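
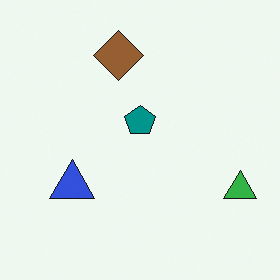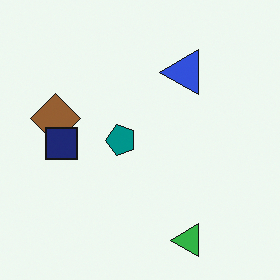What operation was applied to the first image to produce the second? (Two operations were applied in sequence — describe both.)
The second image is the first transposed (reflected across the top-left ↔ bottom-right diagonal), then overlaid with an additional navy square.

Shapes have swapped their row and column positions — what was in the top-right is now in the bottom-left — a diagonal reflection. A navy square appears in the second image that is absent from the first.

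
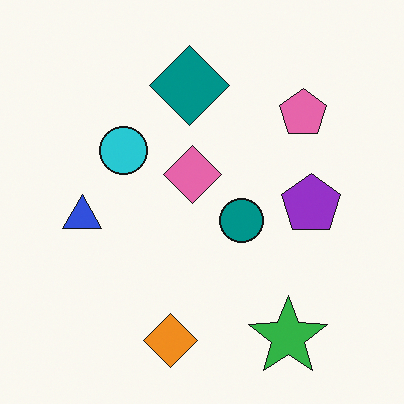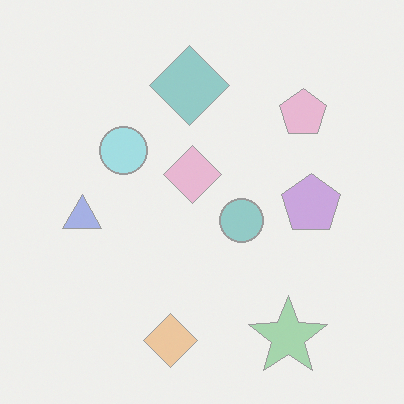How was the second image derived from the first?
This is the original image given much lower contrast.

Tones are pushed toward mid-grey across the whole image — a global contrast change.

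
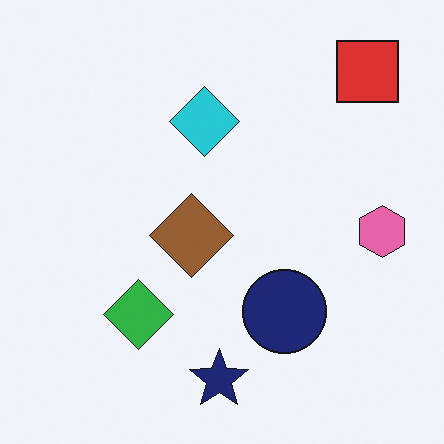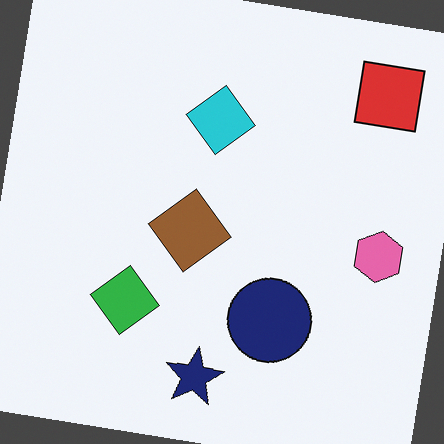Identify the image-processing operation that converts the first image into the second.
It was rotated clockwise by a few degrees.

Every shape is tilted by the same angle and the image corners show triangular fill wedges — a whole-image rotation by a non-right angle.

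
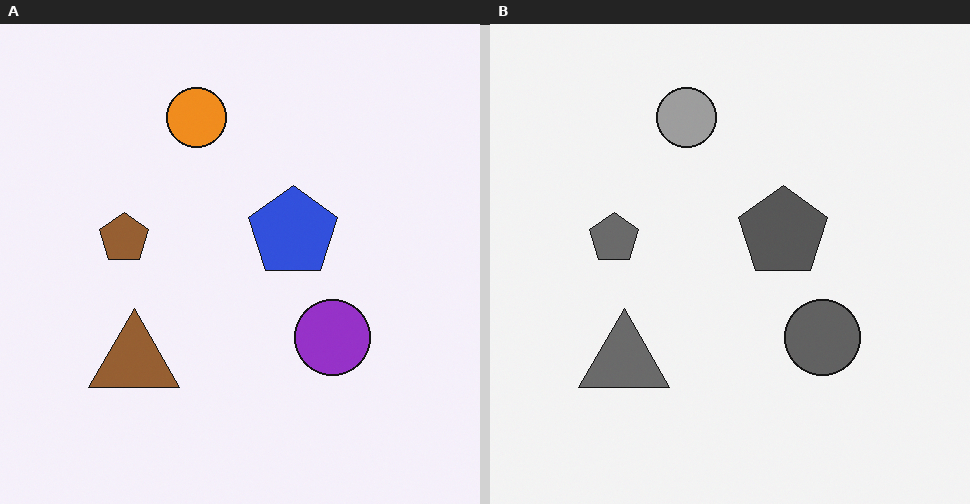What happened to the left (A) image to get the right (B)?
The right (B) image is the left (A) converted to grayscale.

All color is removed — every shape is now a shade of grey.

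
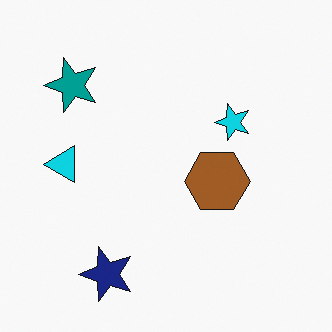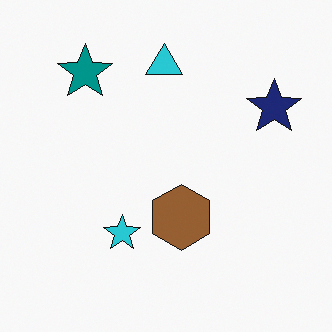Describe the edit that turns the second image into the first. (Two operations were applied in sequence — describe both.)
This is the original image transposed (reflected across the top-left ↔ bottom-right diagonal), then slightly oversaturated.

Shapes have swapped their row and column positions — what was in the top-right is now in the bottom-left — a diagonal reflection. All colors are more vivid — a global saturation change.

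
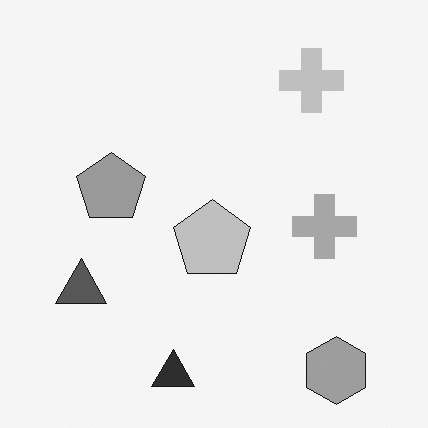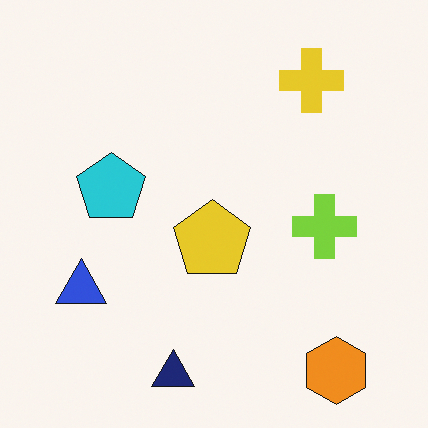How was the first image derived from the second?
It was converted to grayscale.

All color is removed — every shape is now a shade of grey.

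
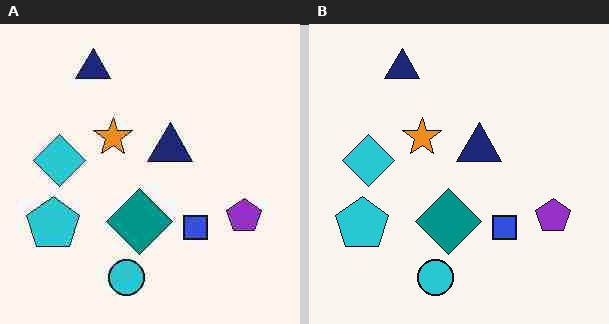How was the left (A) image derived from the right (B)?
Heavily JPEG-compressed with obvious blocking artifacts.

Blocky 8×8 compression artifacts appear around shape edges and the flat background shows ringing — characteristic JPEG degradation.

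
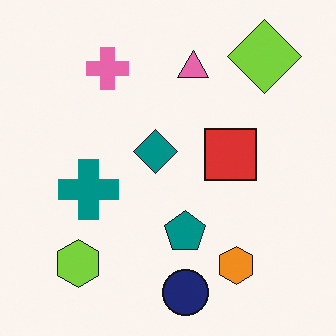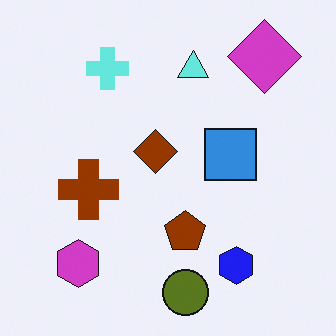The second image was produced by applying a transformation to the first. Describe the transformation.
Hue-shifted through roughly half the color wheel.

Every shape's color has rotated by the same amount around the hue wheel — a uniform hue shift.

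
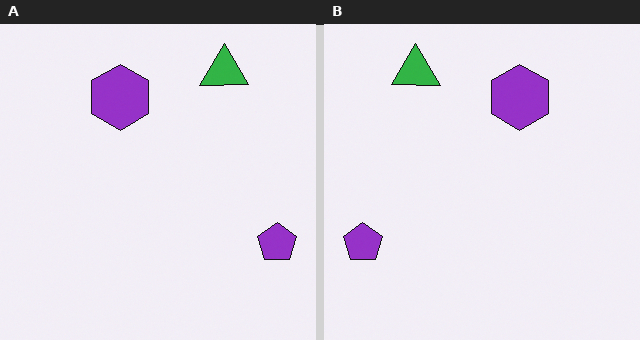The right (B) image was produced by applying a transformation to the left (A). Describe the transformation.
It was flipped horizontally (left ↔ right).

The purple pentagon is in the bottom-right of the left (A) image and the bottom-left of the right (B) — shapes on opposite sides of the vertical midline have swapped in a mirror flip.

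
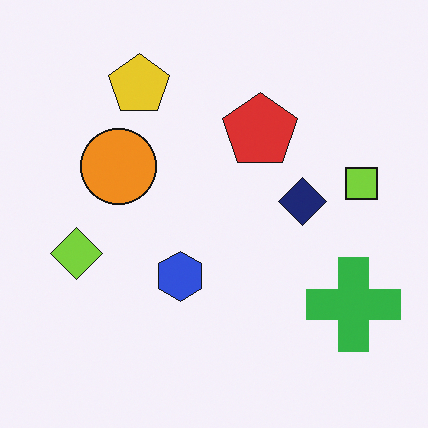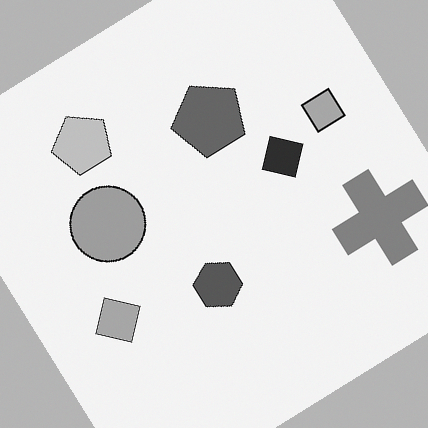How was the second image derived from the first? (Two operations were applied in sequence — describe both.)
This is the original image rotated counter-clockwise by a large amount — several tens of degrees, then converted to grayscale.

Every shape is tilted by the same angle and the image corners show triangular fill wedges — a whole-image rotation by a non-right angle. All color is removed — every shape is now a shade of grey.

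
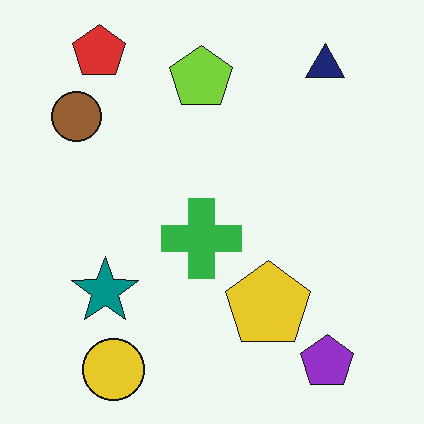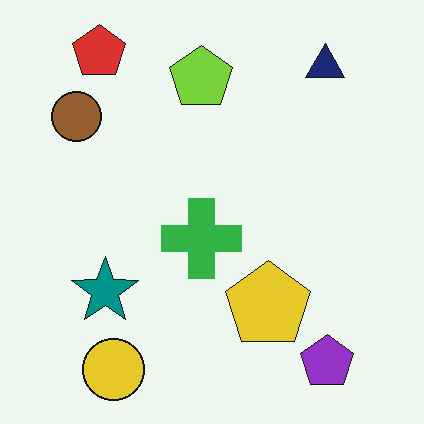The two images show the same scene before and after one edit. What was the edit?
The image was given moderate JPEG compression.

Blocky 8×8 compression artifacts appear around shape edges and the flat background shows ringing — characteristic JPEG degradation.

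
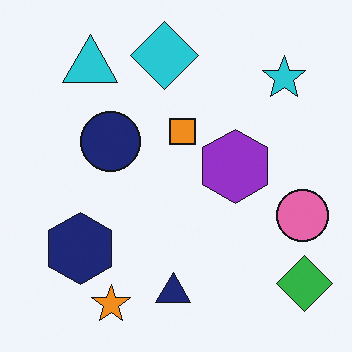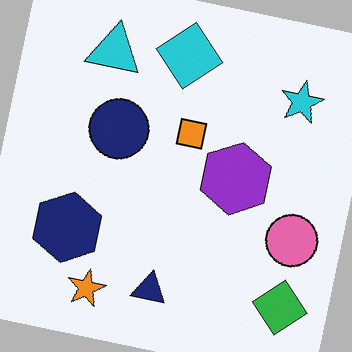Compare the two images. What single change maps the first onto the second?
Rotated clockwise by a few degrees.

Every shape is tilted by the same angle and the image corners show triangular fill wedges — a whole-image rotation by a non-right angle.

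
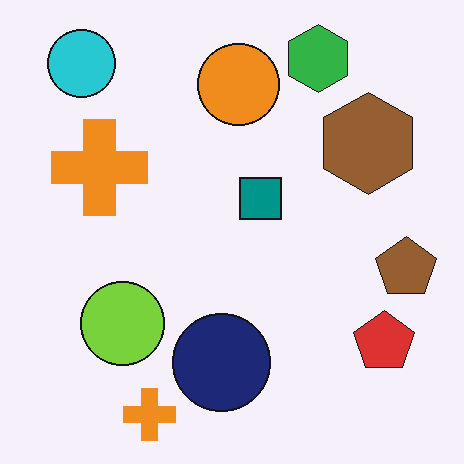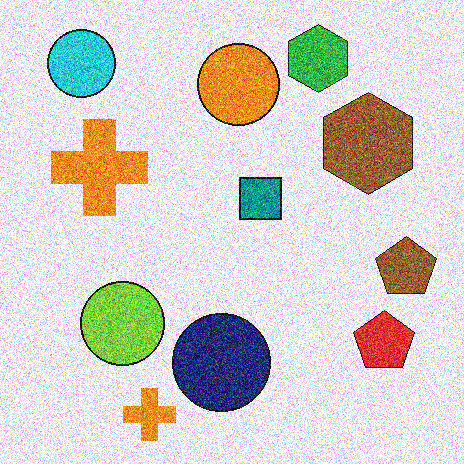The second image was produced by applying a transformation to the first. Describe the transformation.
This is the original image degraded with heavy additive noise.

Random speckle covers the whole image, including the flat background.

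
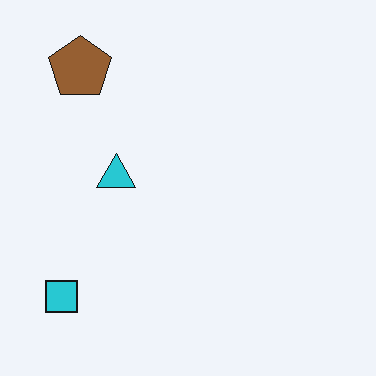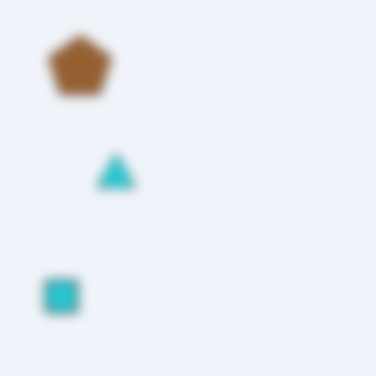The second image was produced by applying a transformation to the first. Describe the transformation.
The second image is the first strongly gaussian-blurred.

Shape edges and outlines are uniformly softened across the whole image.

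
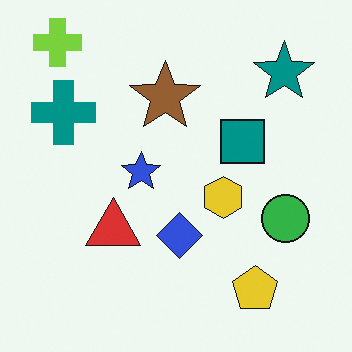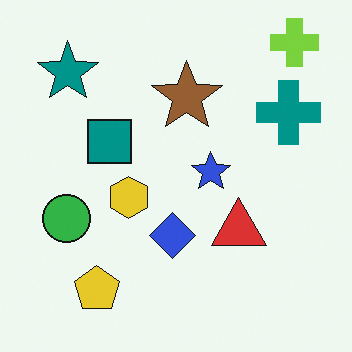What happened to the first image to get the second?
This is the original image flipped horizontally (left ↔ right).

The lime cross is in the top-left of the first image and the top-right of the second — shapes on opposite sides of the vertical midline have swapped in a mirror flip.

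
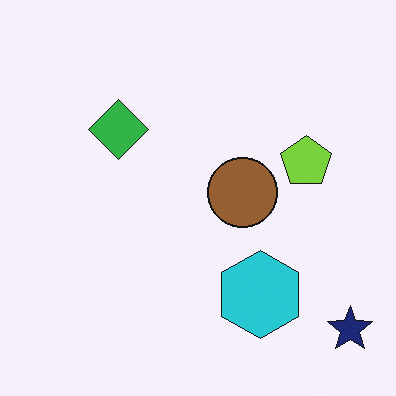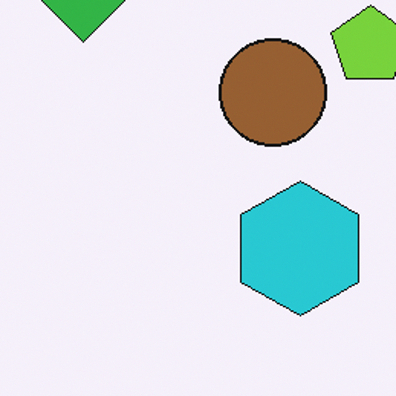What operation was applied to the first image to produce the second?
The image was cropped slightly and scaled back up.

The visible shapes are larger and the field of view is narrower; shapes near the original edges may be partly or wholly outside the frame — a crop-and-rescale.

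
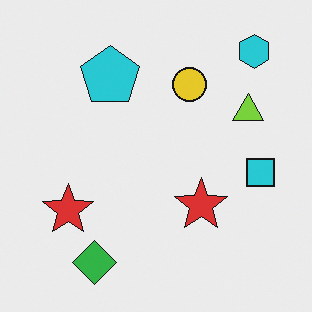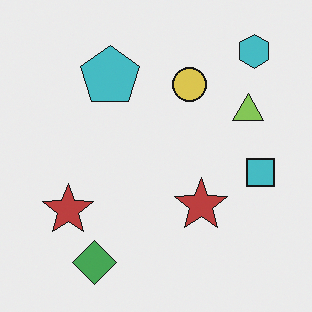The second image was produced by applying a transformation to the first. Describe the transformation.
It was slightly desaturated.

All colors are more muted and greyish — a global saturation change.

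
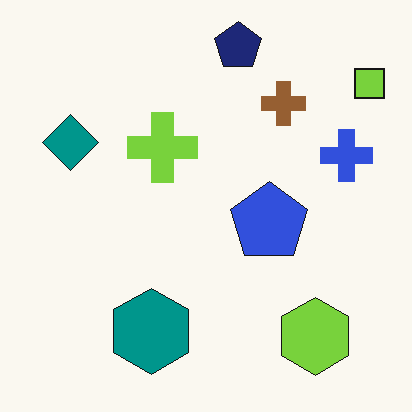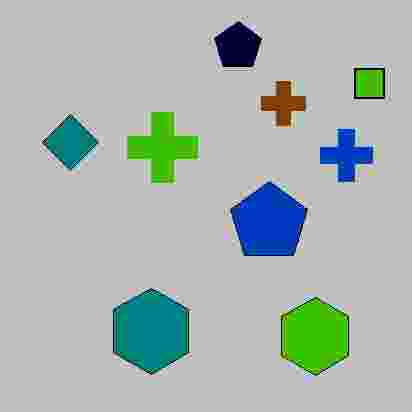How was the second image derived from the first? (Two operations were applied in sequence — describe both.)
The second image is the first aggressively posterized, then heavily JPEG-compressed with obvious blocking artifacts.

Each flat color has snapped to a coarser quantized level — most visibly, the near-white background has dropped to a flat grey. Blocky 8×8 compression artifacts appear around shape edges and the flat background shows ringing — characteristic JPEG degradation.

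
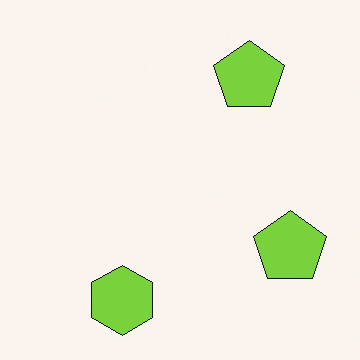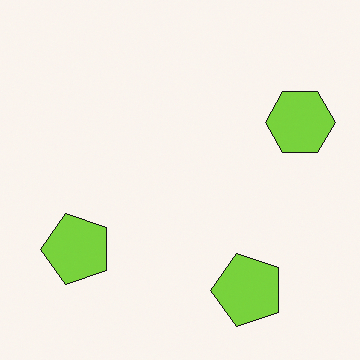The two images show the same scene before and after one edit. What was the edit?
This is the original image transposed (reflected across the top-left ↔ bottom-right diagonal).

Shapes have swapped their row and column positions — what was in the top-right is now in the bottom-left — a diagonal reflection.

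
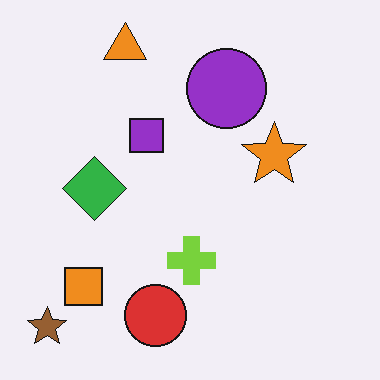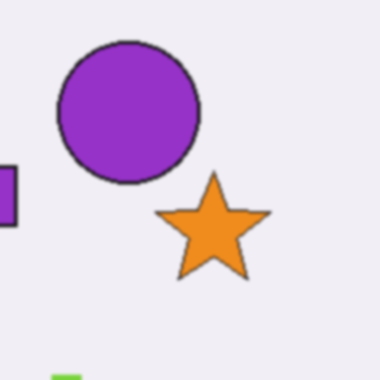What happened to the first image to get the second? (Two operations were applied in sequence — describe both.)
The image was cropped to a noticeably smaller region and rescaled, then slightly softened.

The visible shapes are larger and the field of view is narrower; shapes near the original edges may be partly or wholly outside the frame — a crop-and-rescale. Shape edges and outlines are uniformly softened across the whole image.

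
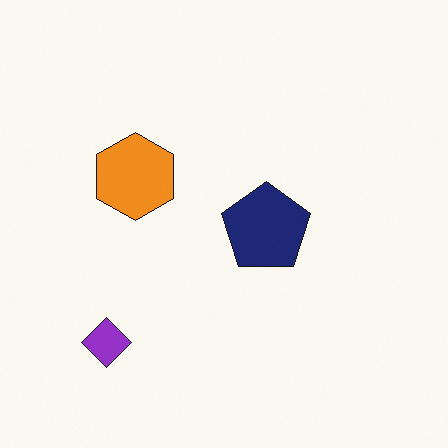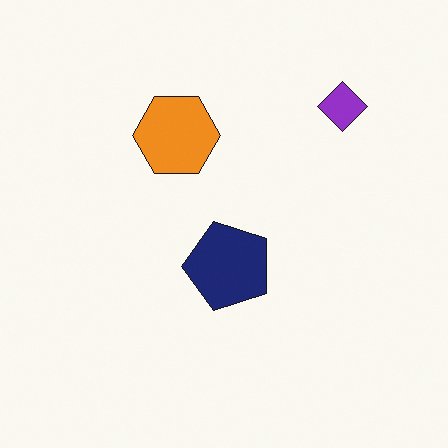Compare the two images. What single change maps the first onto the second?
The second image is the first transposed (reflected across the top-left ↔ bottom-right diagonal).

Shapes have swapped their row and column positions — what was in the top-right is now in the bottom-left — a diagonal reflection.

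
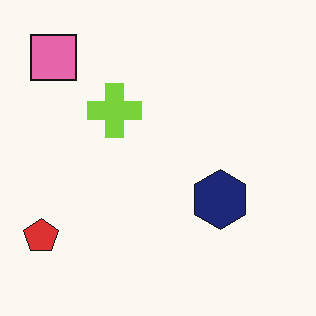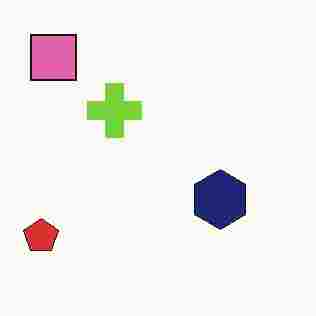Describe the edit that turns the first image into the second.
This is the original image degraded with heavy JPEG compression.

Blocky 8×8 compression artifacts appear around shape edges and the flat background shows ringing — characteristic JPEG degradation.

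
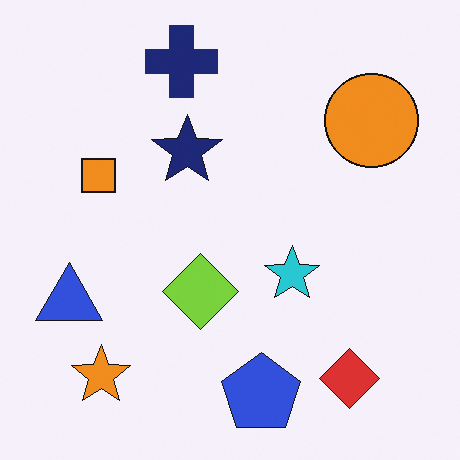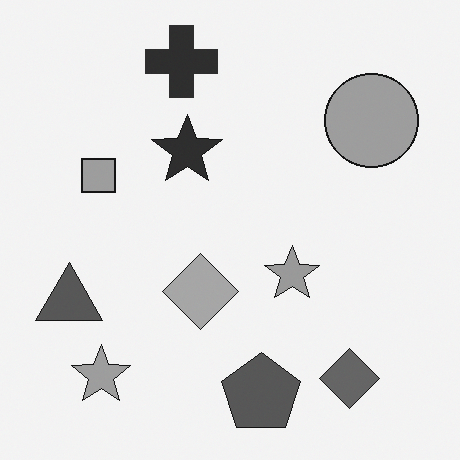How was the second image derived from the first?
The image was converted to grayscale.

All color is removed — every shape is now a shade of grey.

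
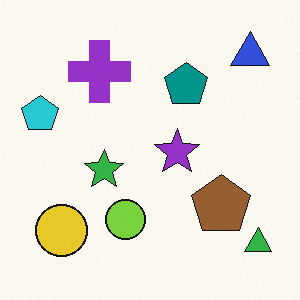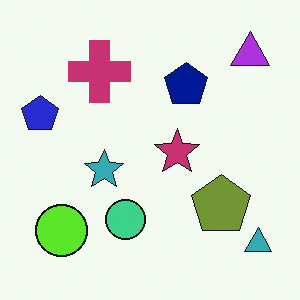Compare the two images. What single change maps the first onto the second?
The image was hue-shifted slightly.

Every shape's color has rotated by the same amount around the hue wheel — a uniform hue shift.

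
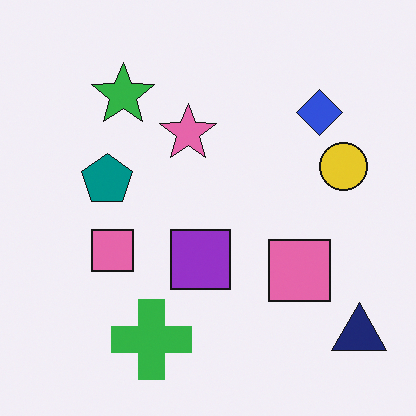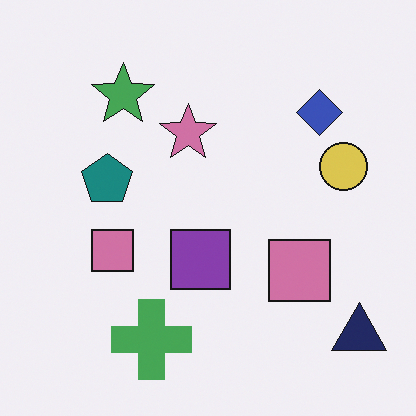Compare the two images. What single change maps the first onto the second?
It was slightly desaturated.

All colors are more muted and greyish — a global saturation change.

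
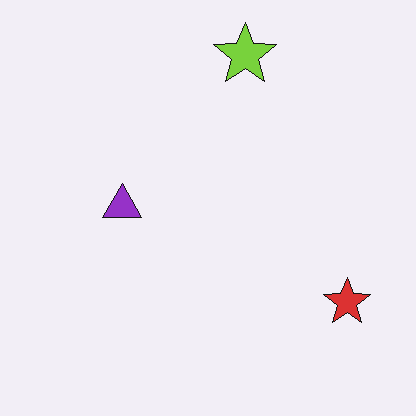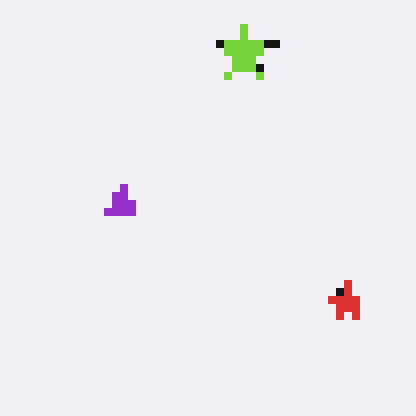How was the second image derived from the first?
The second image is the first pixelated into visible square blocks.

Shapes are reduced to large square blocks; fine edges and outlines are lost — a downscale-then-upscale (mosaic) effect.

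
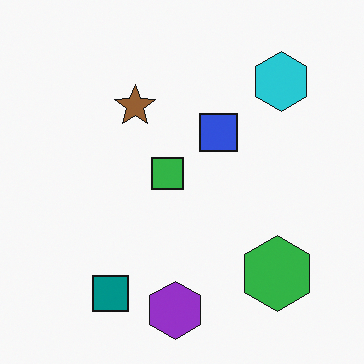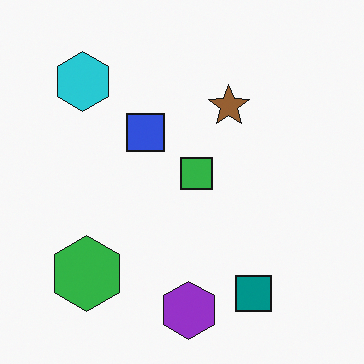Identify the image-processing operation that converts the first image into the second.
The image was flipped horizontally (left ↔ right).

The cyan hexagon is in the top-right of the first image and the top-left of the second — shapes on opposite sides of the vertical midline have swapped in a mirror flip.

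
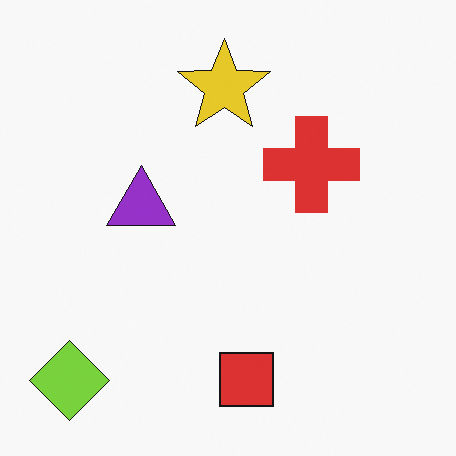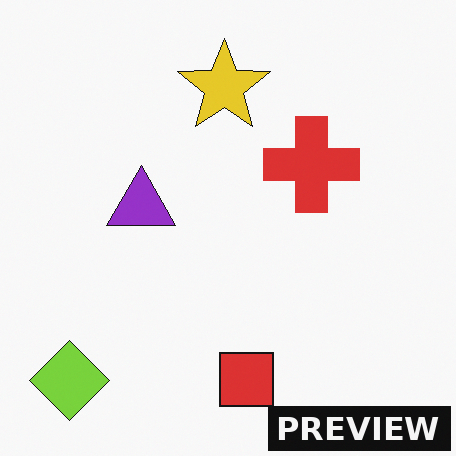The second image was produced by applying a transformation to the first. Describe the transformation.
This is the original image watermarked with the text "PREVIEW" in the lower-right corner.

A dark label reading "PREVIEW" appears in the lower-right corner.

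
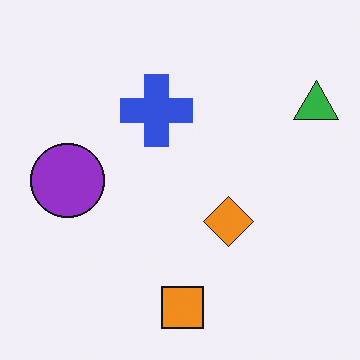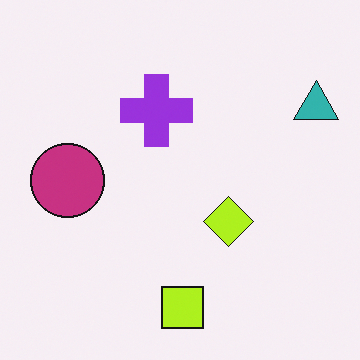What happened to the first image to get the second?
The image was hue-shifted slightly.

Every shape's color has rotated by the same amount around the hue wheel — a uniform hue shift.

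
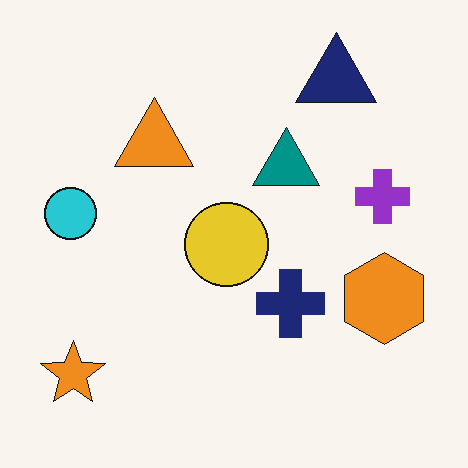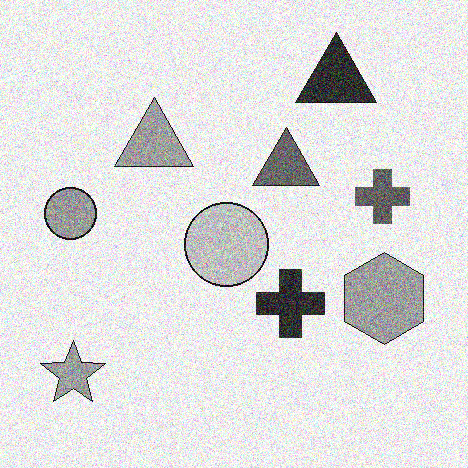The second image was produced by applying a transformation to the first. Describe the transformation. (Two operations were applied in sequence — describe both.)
This is the original image converted to grayscale, then degraded with strong gaussian noise.

All color is removed — every shape is now a shade of grey. Random speckle covers the whole image, including the flat background.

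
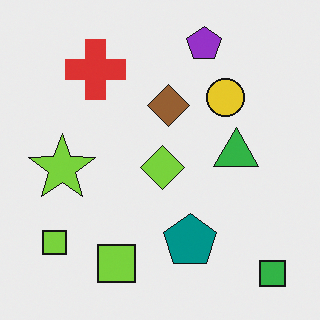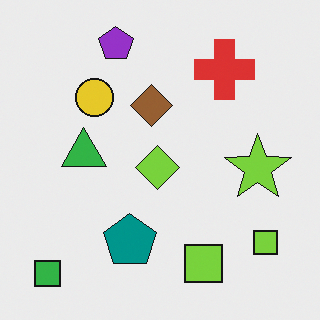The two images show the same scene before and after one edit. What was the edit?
Flipped horizontally (left ↔ right).

The green square is in the bottom-right of the first image and the bottom-left of the second — shapes on opposite sides of the vertical midline have swapped in a mirror flip.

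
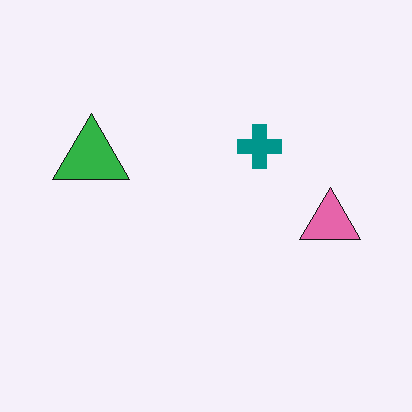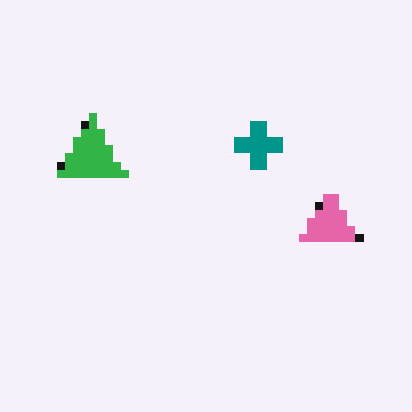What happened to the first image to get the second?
The transformation is: pixelated into visible square blocks.

Shapes are reduced to large square blocks; fine edges and outlines are lost — a downscale-then-upscale (mosaic) effect.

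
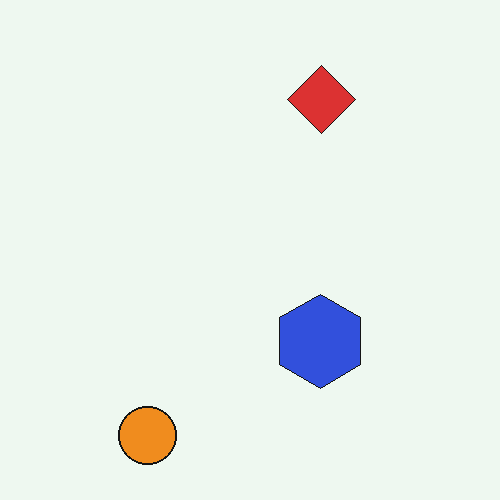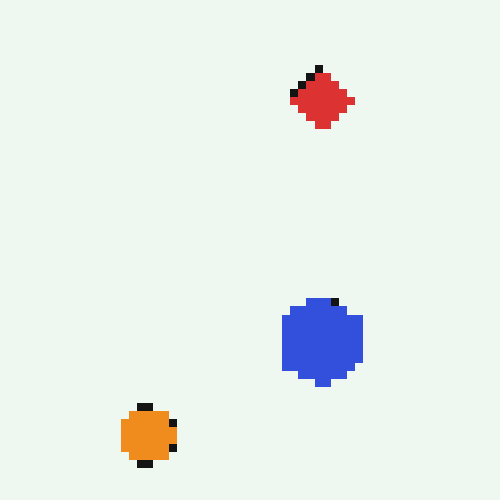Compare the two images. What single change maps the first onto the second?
Moderately pixelated.

Shapes are reduced to large square blocks; fine edges and outlines are lost — a downscale-then-upscale (mosaic) effect.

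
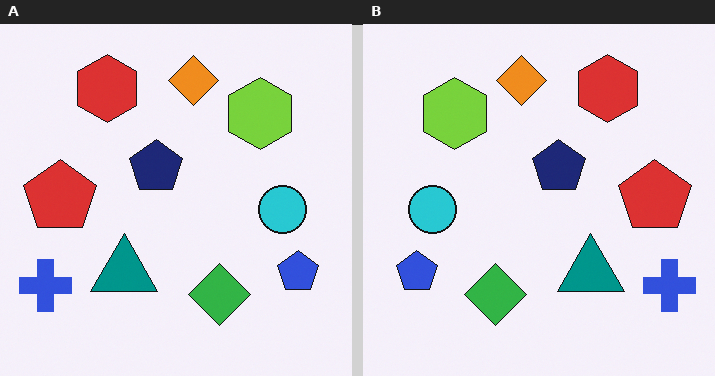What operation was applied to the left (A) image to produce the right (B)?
It was flipped horizontally (left ↔ right).

The blue cross is in the bottom-left of the left (A) image and the bottom-right of the right (B) — shapes on opposite sides of the vertical midline have swapped in a mirror flip.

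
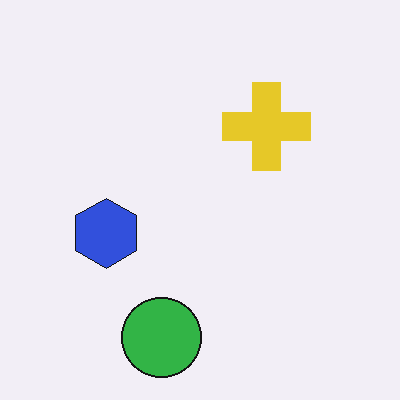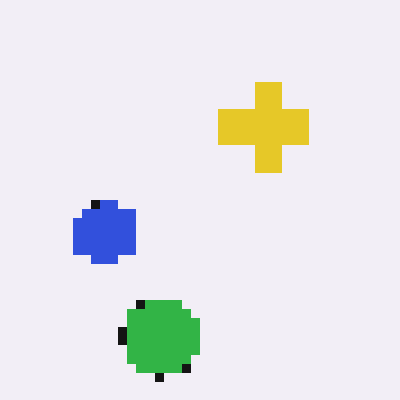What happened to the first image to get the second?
Coarsely pixelated.

Shapes are reduced to large square blocks; fine edges and outlines are lost — a downscale-then-upscale (mosaic) effect.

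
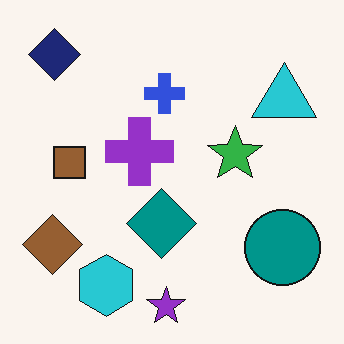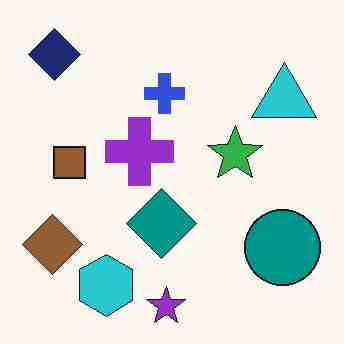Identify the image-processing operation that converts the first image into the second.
The second image is the first degraded with heavy JPEG compression.

Blocky 8×8 compression artifacts appear around shape edges and the flat background shows ringing — characteristic JPEG degradation.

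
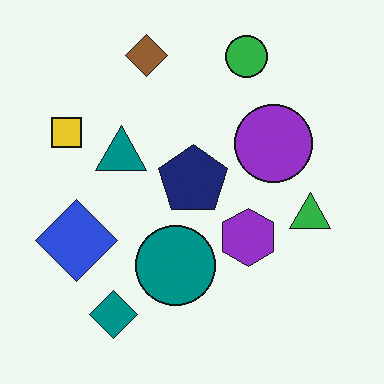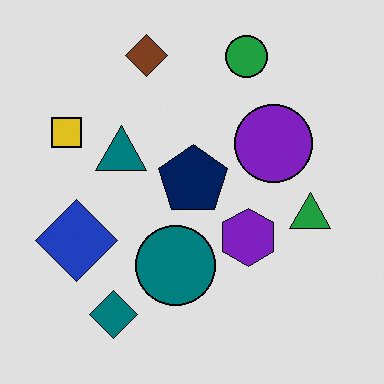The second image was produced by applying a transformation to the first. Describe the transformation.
The image was posterized to a reduced palette.

Each flat color has snapped to a coarser quantized level — most visibly, the near-white background has dropped to a flat grey.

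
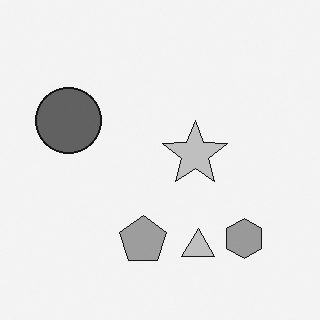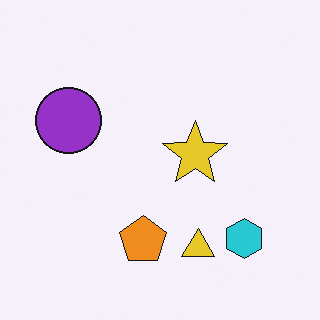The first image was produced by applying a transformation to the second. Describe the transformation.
This is the original image converted to grayscale.

All color is removed — every shape is now a shade of grey.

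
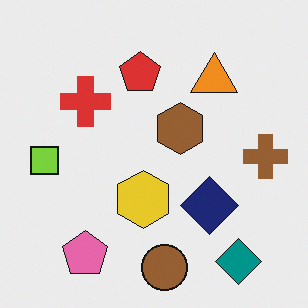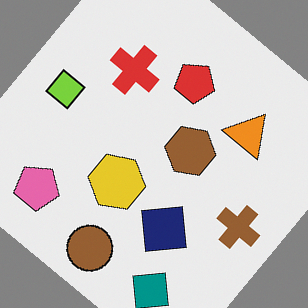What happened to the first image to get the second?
It was rotated clockwise by a large amount — several tens of degrees.

Every shape is tilted by the same angle and the image corners show triangular fill wedges — a whole-image rotation by a non-right angle.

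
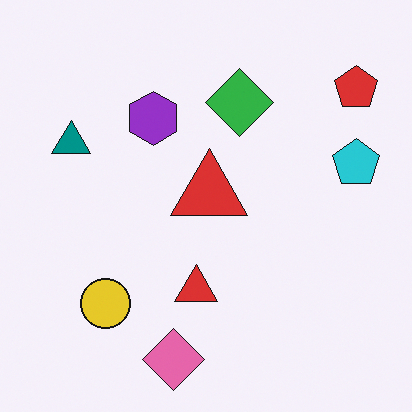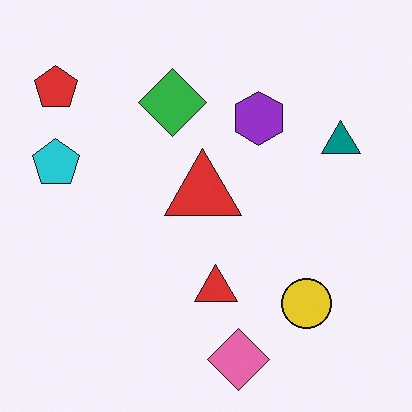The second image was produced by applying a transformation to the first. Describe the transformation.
The second image is the first flipped horizontally (left ↔ right).

The red pentagon is in the top-right of the first image and the top-left of the second — shapes on opposite sides of the vertical midline have swapped in a mirror flip.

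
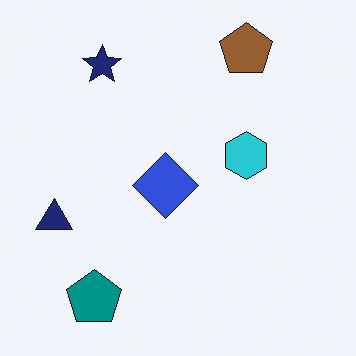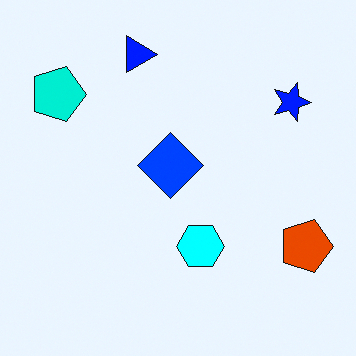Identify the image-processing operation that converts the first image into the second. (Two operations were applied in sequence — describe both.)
The second image is the first rotated 90° clockwise, then heavily oversaturated.

The teal pentagon sits in the bottom-left of the first image and the top-left of the second — consistent with a whole-image 90° clockwise rotation. All colors are more vivid — a global saturation change.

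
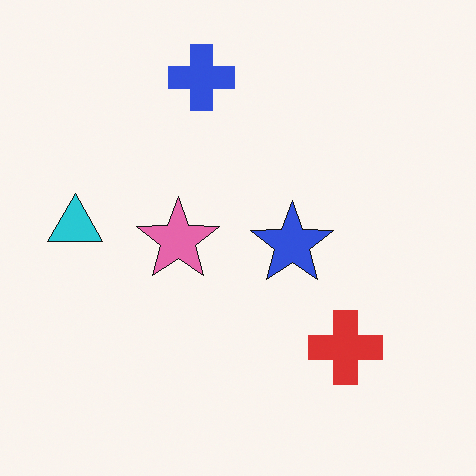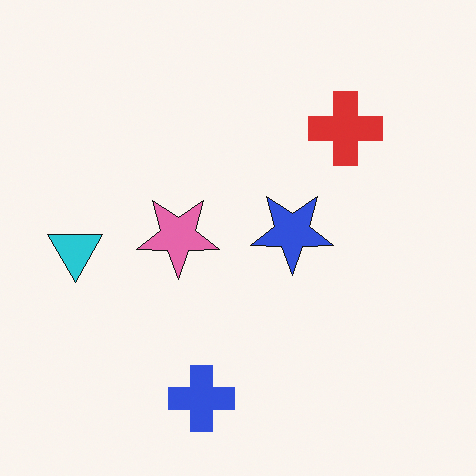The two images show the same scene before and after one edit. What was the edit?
Flipped vertically (top ↔ bottom).

The blue cross is in the top of the first image and the bottom of the second — shapes on opposite sides of the horizontal midline have swapped in a mirror flip.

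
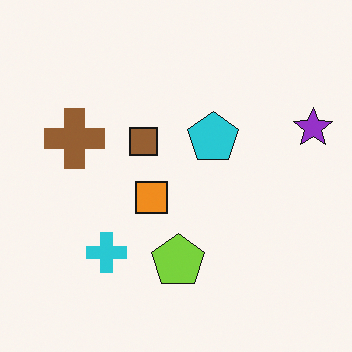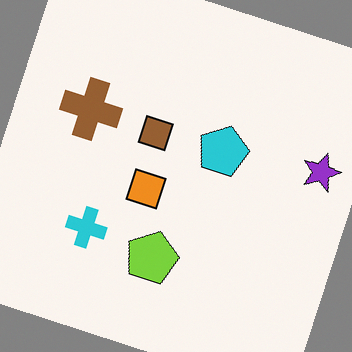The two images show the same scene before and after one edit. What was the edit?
The image was rotated clockwise by a clearly visible amount.

Every shape is tilted by the same angle and the image corners show triangular fill wedges — a whole-image rotation by a non-right angle.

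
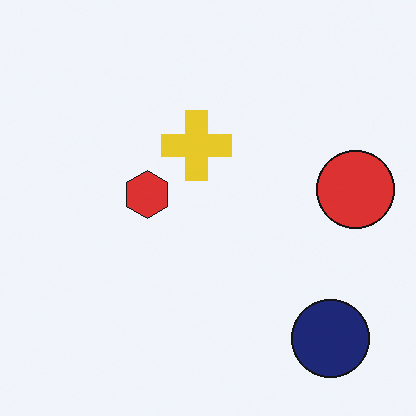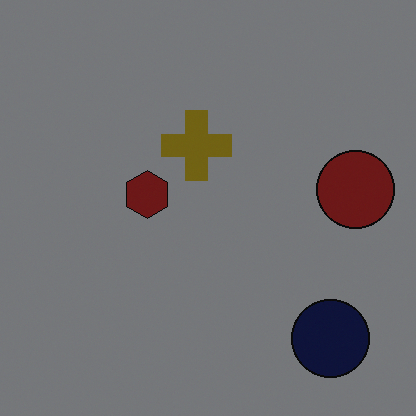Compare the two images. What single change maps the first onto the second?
Substantially darkened.

Every pixel — background and shapes alike — is uniformly darkened.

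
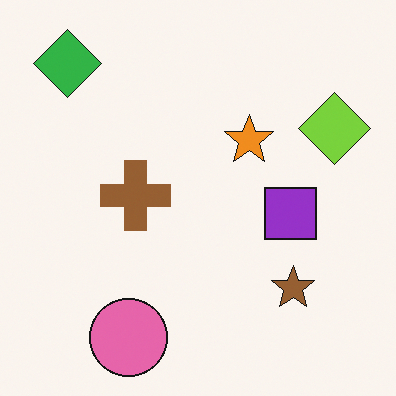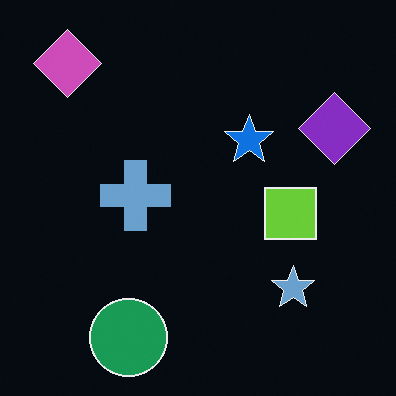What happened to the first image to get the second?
It was color-inverted (negative).

The light background has become dark and every shape's color is its complement — a photographic negative.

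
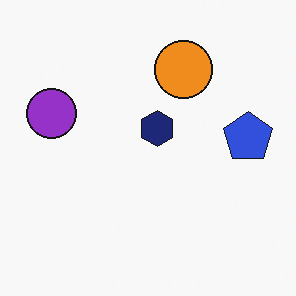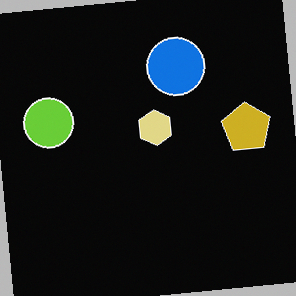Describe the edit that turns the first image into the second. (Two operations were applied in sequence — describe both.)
This is the original image rotated counter-clockwise by a few degrees, then color-inverted (negative).

Every shape is tilted by the same angle and the image corners show triangular fill wedges — a whole-image rotation by a non-right angle. The light background has become dark and every shape's color is its complement — a photographic negative.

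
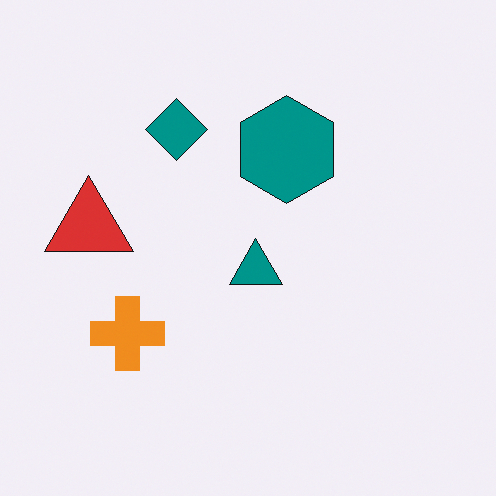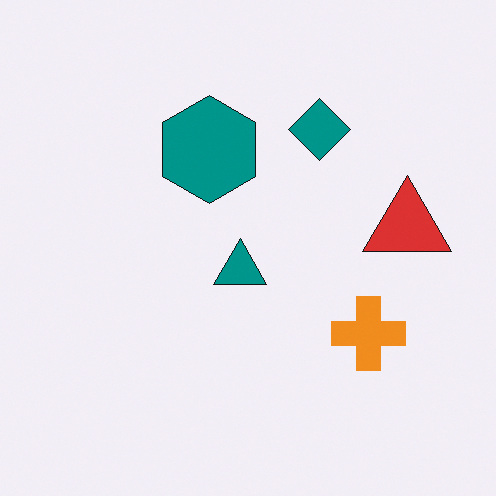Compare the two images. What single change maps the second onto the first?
The first image is the second flipped horizontally (left ↔ right).

The red triangle is in the right of the second image and the left of the first — shapes on opposite sides of the vertical midline have swapped in a mirror flip.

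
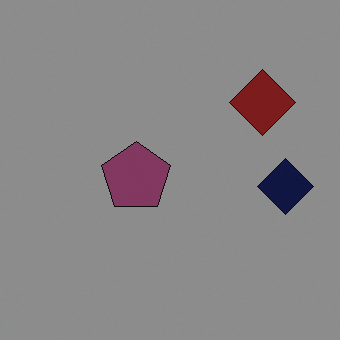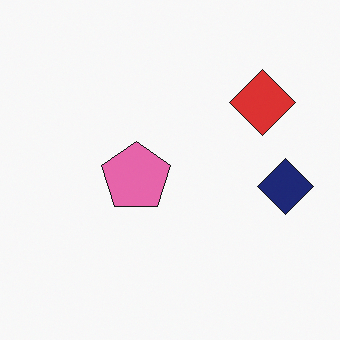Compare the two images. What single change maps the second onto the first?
Darkened a lot.

Every pixel — background and shapes alike — is uniformly darkened.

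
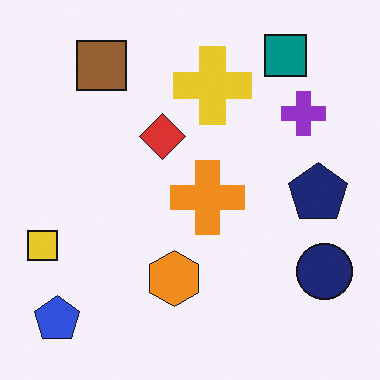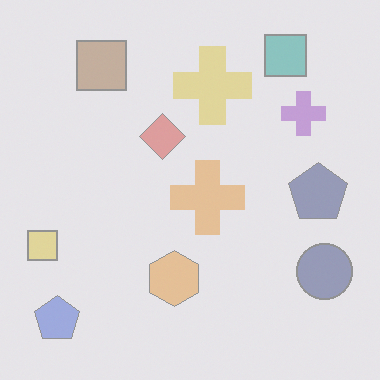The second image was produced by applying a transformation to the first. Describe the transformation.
The image was washed out (contrast reduced).

Tones are pushed toward mid-grey across the whole image — a global contrast change.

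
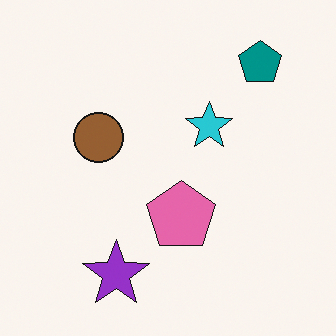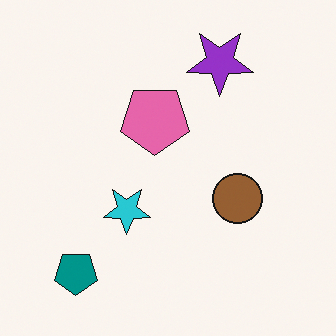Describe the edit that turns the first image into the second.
It was rotated 180°.

The teal pentagon sits in the top-right of the first image and the bottom-left of the second — consistent with a whole-image 180° rotation.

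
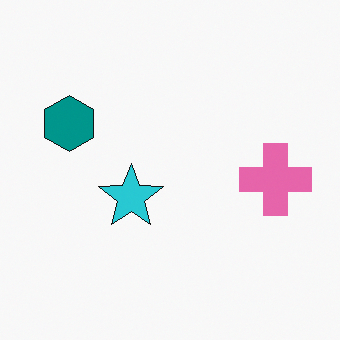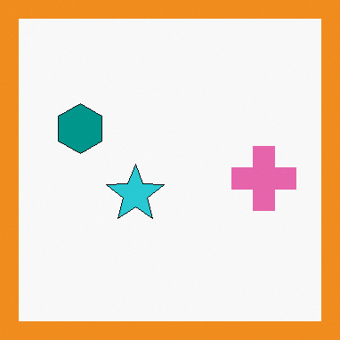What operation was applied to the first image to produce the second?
It was framed with a orange border.

A solid orange frame runs around the edge of the second image, with the content slightly shrunk inside it.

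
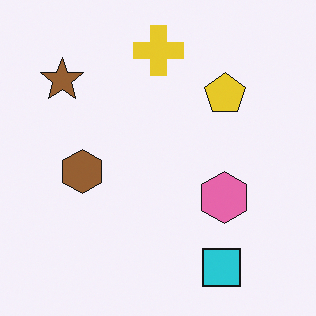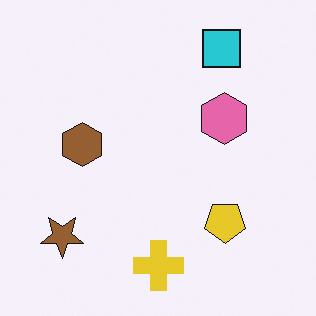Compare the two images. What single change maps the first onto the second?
It was flipped vertically (top ↔ bottom).

The cyan square is in the bottom-right of the first image and the top-right of the second — shapes on opposite sides of the horizontal midline have swapped in a mirror flip.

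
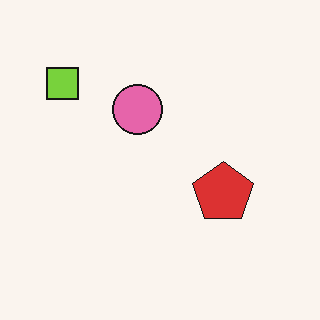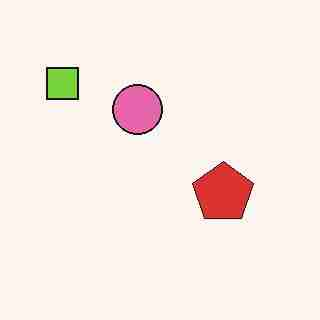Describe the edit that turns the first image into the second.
The image was degraded with heavy JPEG compression.

Blocky 8×8 compression artifacts appear around shape edges and the flat background shows ringing — characteristic JPEG degradation.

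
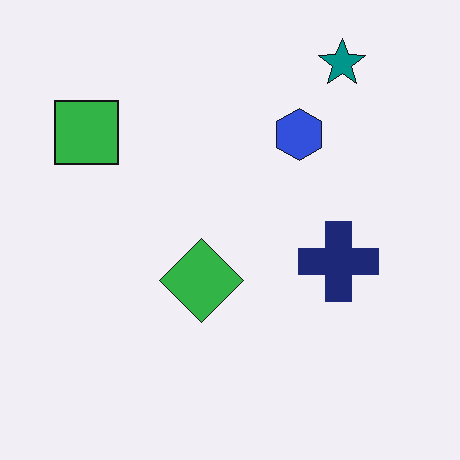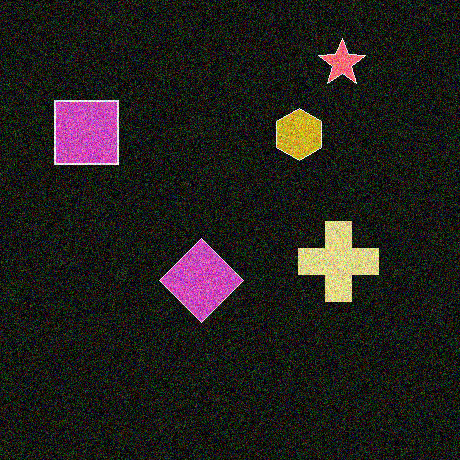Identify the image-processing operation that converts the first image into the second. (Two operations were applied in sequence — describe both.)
It was color-inverted (negative), then degraded with strong gaussian noise.

The light background has become dark and every shape's color is its complement — a photographic negative. Random speckle covers the whole image, including the flat background.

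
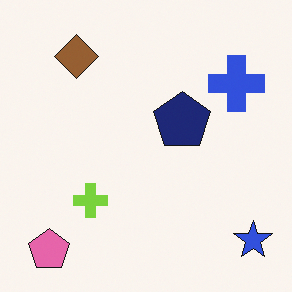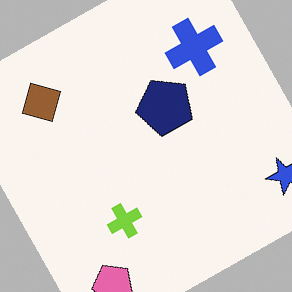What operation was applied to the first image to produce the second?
The image was rotated counter-clockwise by a clearly visible amount.

Every shape is tilted by the same angle and the image corners show triangular fill wedges — a whole-image rotation by a non-right angle.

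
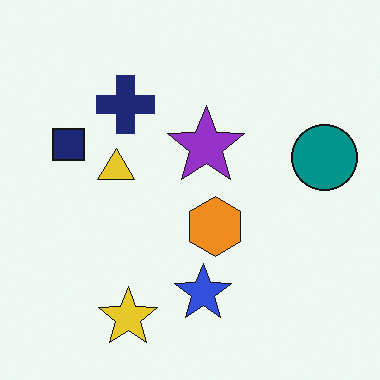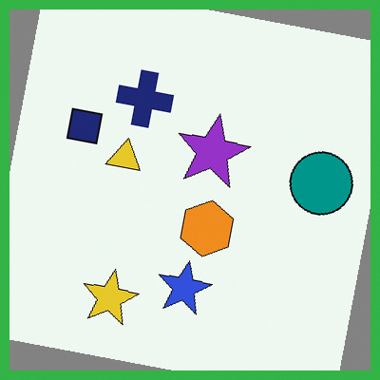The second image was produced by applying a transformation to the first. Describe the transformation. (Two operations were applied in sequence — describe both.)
It was rotated clockwise by a few degrees, then framed with a green border.

Every shape is tilted by the same angle and the image corners show triangular fill wedges — a whole-image rotation by a non-right angle. A solid green frame runs around the edge of the second image, with the content slightly shrunk inside it.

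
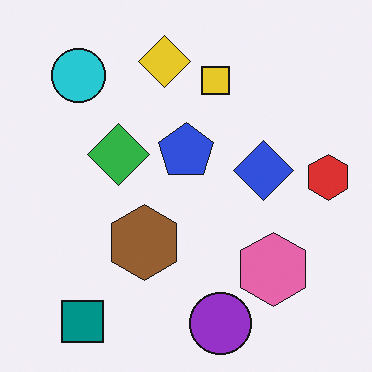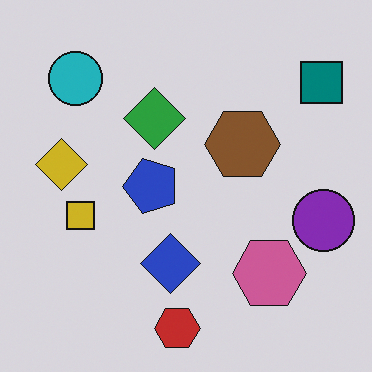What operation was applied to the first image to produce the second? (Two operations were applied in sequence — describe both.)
The second image is the first transposed (reflected across the top-left ↔ bottom-right diagonal), then darkened a little.

Shapes have swapped their row and column positions — what was in the top-right is now in the bottom-left — a diagonal reflection. Every pixel — background and shapes alike — is uniformly darkened.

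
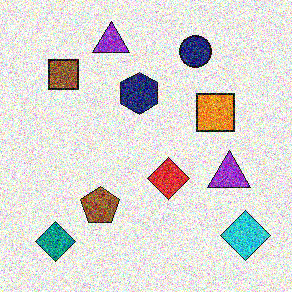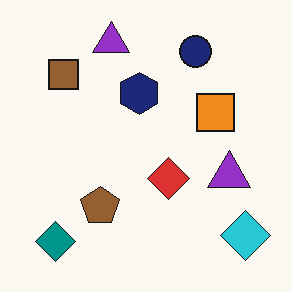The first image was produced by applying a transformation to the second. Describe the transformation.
It was degraded with heavy additive noise.

Random speckle covers the whole image, including the flat background.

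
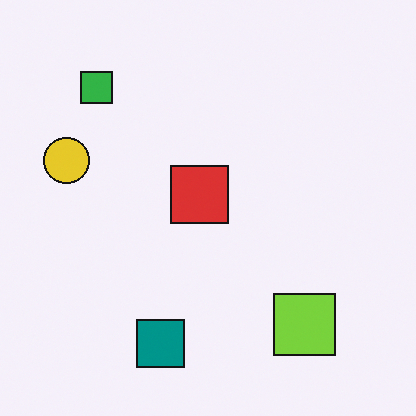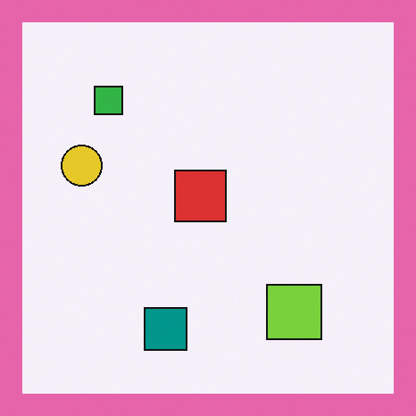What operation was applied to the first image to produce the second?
The second image is the first framed with a pink border.

A solid pink frame runs around the edge of the second image, with the content slightly shrunk inside it.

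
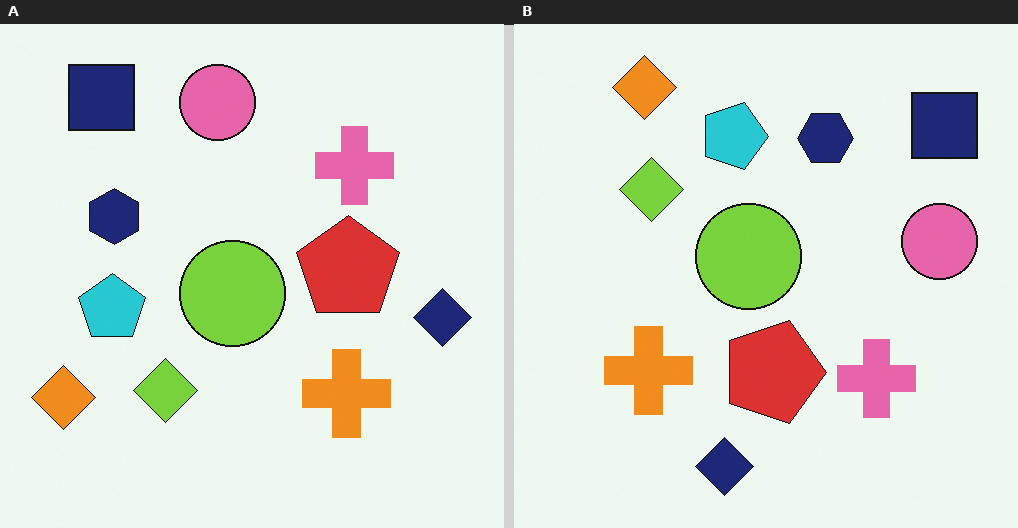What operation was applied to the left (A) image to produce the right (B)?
The right (B) image is the left (A) rotated 90° clockwise.

The navy square sits in the top-left of the left (A) image and the top-right of the right (B) — consistent with a whole-image 90° clockwise rotation.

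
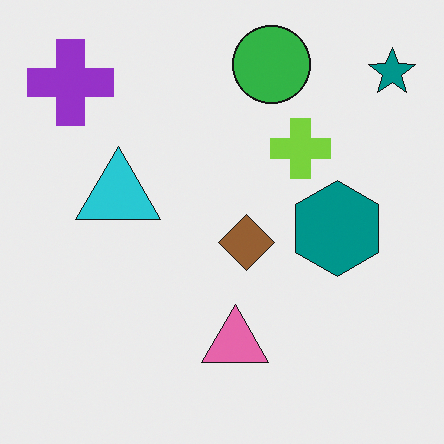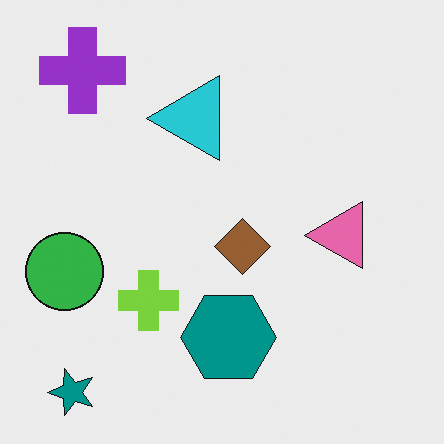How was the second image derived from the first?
The image was transposed (reflected across the top-left ↔ bottom-right diagonal).

Shapes have swapped their row and column positions — what was in the top-right is now in the bottom-left — a diagonal reflection.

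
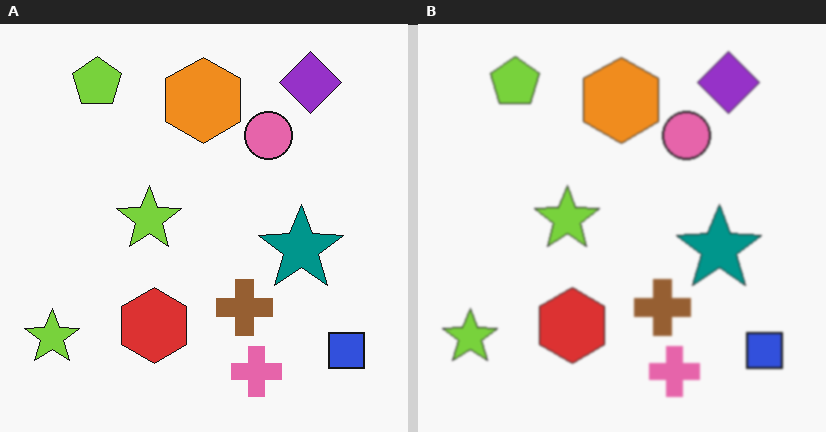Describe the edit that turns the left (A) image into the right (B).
It was slightly softened.

Shape edges and outlines are uniformly softened across the whole image.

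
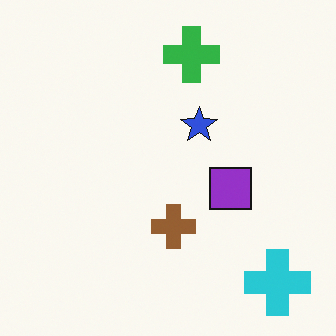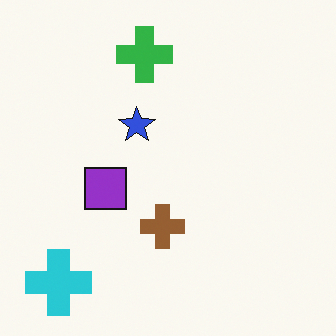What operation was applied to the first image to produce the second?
It was flipped horizontally (left ↔ right).

The cyan cross is in the bottom-right of the first image and the bottom-left of the second — shapes on opposite sides of the vertical midline have swapped in a mirror flip.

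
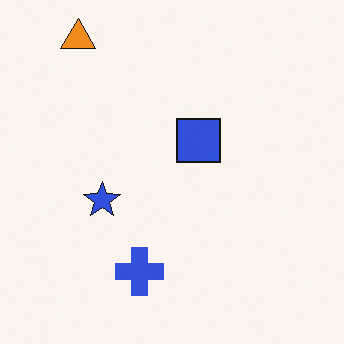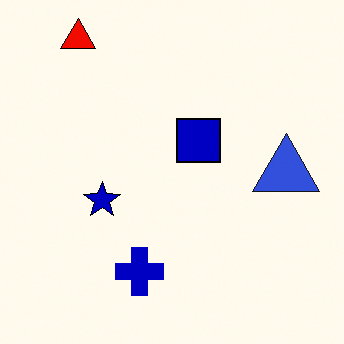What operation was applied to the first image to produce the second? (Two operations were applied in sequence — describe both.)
Boosted in contrast, then overlaid with an additional blue triangle.

Tones are pushed away from mid-grey across the whole image — a global contrast change. A blue triangle appears in the second image that is absent from the first.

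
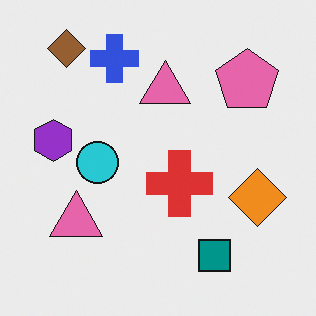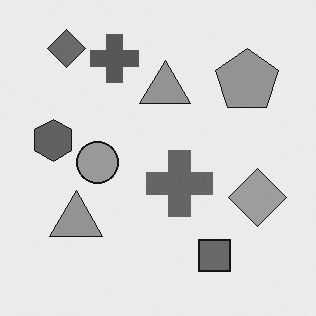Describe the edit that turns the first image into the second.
The image was converted to grayscale.

All color is removed — every shape is now a shade of grey.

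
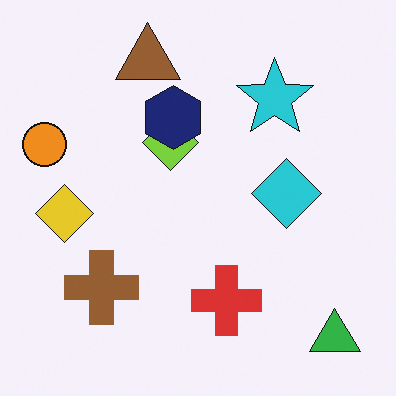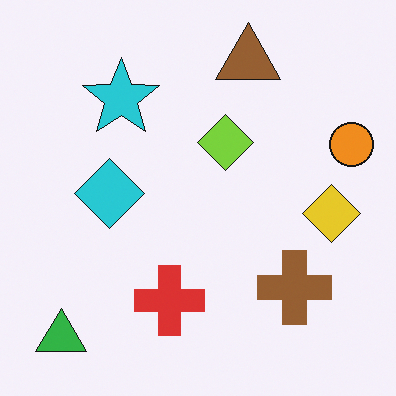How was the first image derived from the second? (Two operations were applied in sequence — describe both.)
Flipped horizontally (left ↔ right), then overlaid with an additional navy hexagon.

The orange circle is in the right of the second image and the left of the first — shapes on opposite sides of the vertical midline have swapped in a mirror flip. A navy hexagon appears in the first image that is absent from the second.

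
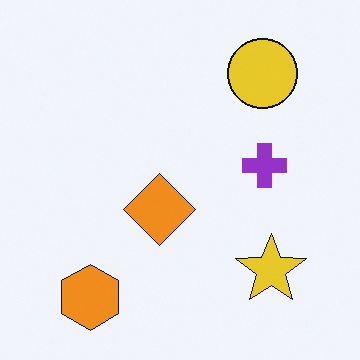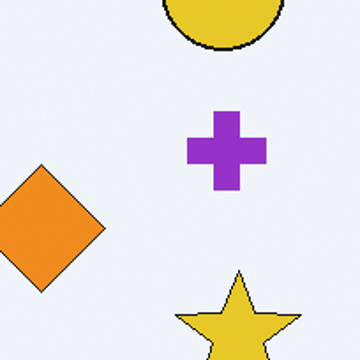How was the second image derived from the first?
The transformation is: cropped to a noticeably smaller region and rescaled.

The visible shapes are larger and the field of view is narrower; shapes near the original edges may be partly or wholly outside the frame — a crop-and-rescale.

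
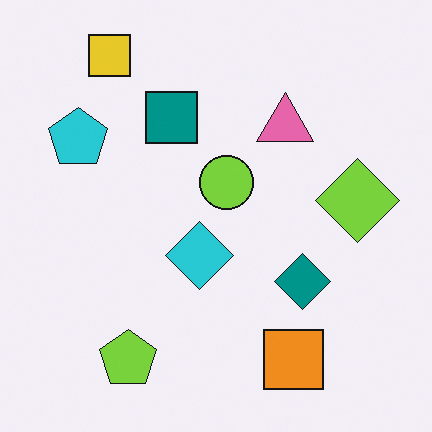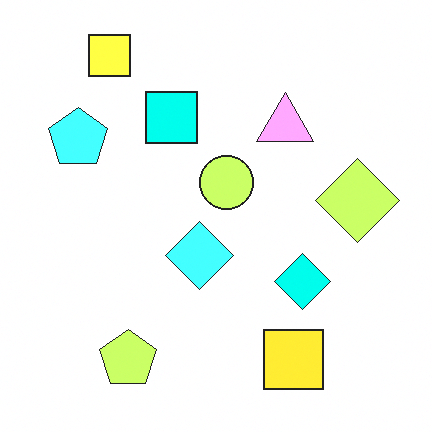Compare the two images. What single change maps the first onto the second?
This is the original image substantially brightened.

Every pixel — background and shapes alike — is uniformly brightened.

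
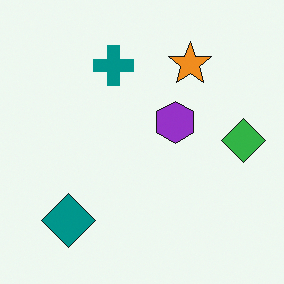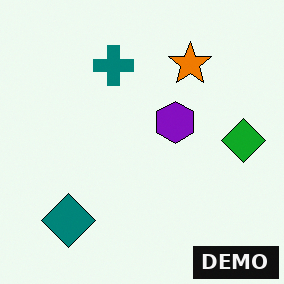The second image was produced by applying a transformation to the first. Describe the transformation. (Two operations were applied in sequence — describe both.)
The transformation is: given slightly increased contrast, then watermarked with the text "DEMO" in the lower-right corner.

Tones are pushed away from mid-grey across the whole image — a global contrast change. A dark label reading "DEMO" appears in the lower-right corner.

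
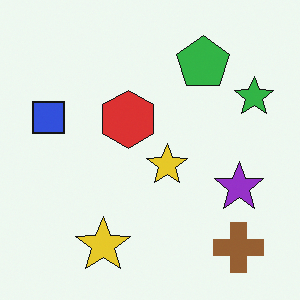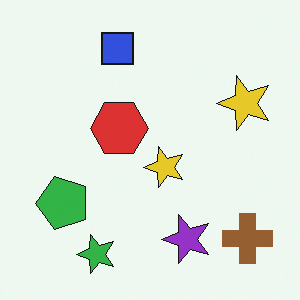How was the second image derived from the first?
The second image is the first transposed (reflected across the top-left ↔ bottom-right diagonal).

Shapes have swapped their row and column positions — what was in the top-right is now in the bottom-left — a diagonal reflection.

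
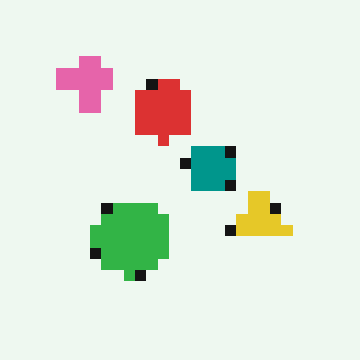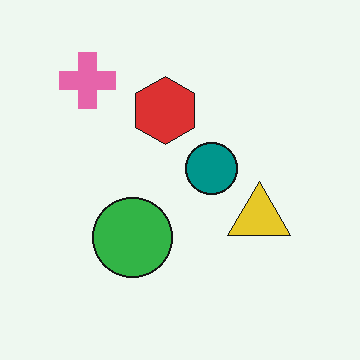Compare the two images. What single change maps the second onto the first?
The first image is the second heavily pixelated into large blocks.

Shapes are reduced to large square blocks; fine edges and outlines are lost — a downscale-then-upscale (mosaic) effect.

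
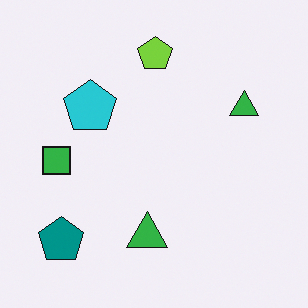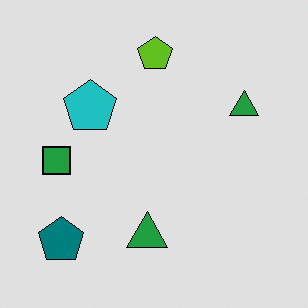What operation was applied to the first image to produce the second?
The image was moderately posterized.

Each flat color has snapped to a coarser quantized level — most visibly, the near-white background has dropped to a flat grey.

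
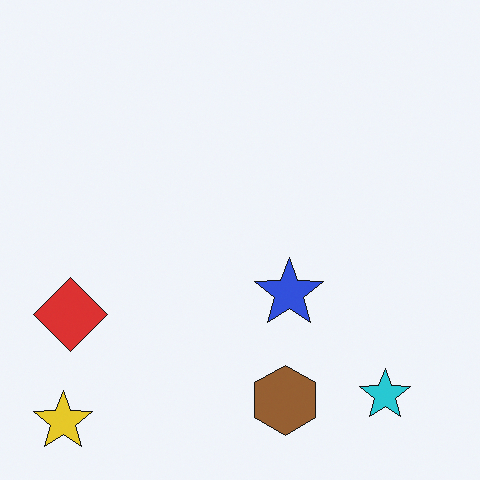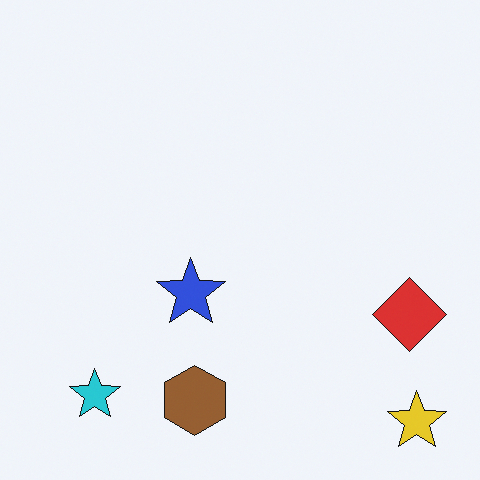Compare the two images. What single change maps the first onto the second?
The transformation is: flipped horizontally (left ↔ right).

The yellow star is in the bottom-left of the first image and the bottom-right of the second — shapes on opposite sides of the vertical midline have swapped in a mirror flip.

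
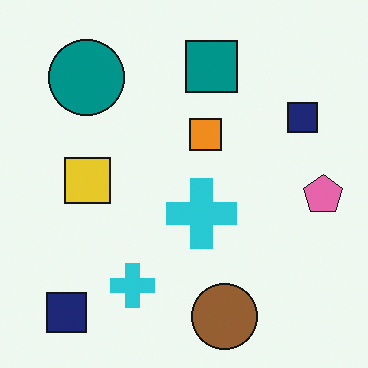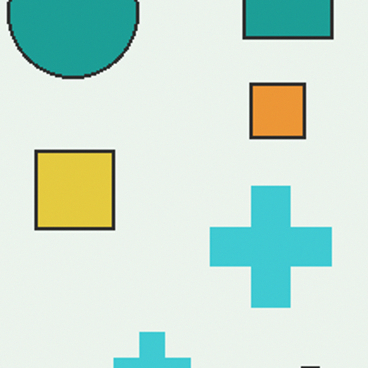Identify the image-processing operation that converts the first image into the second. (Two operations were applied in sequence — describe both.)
The image was cropped to a noticeably smaller region and rescaled, then given slightly reduced contrast.

The visible shapes are larger and the field of view is narrower; shapes near the original edges may be partly or wholly outside the frame — a crop-and-rescale. Tones are pushed toward mid-grey across the whole image — a global contrast change.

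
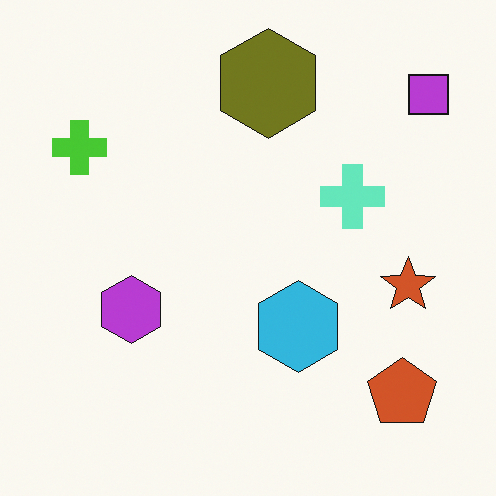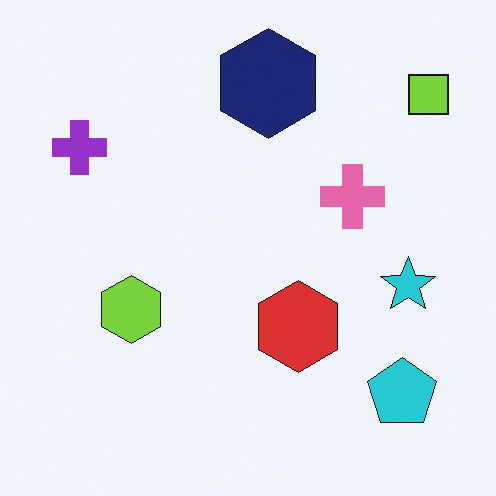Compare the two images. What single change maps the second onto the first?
Hue-shifted by a large amount.

Every shape's color has rotated by the same amount around the hue wheel — a uniform hue shift.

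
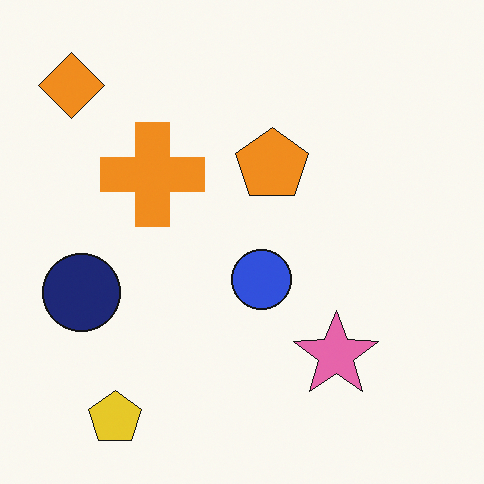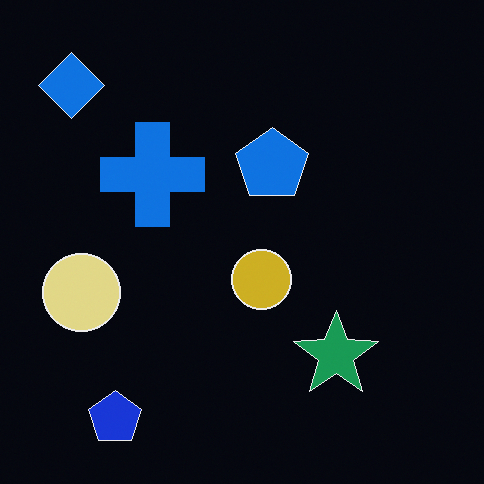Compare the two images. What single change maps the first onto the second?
The transformation is: color-inverted (negative).

The light background has become dark and every shape's color is its complement — a photographic negative.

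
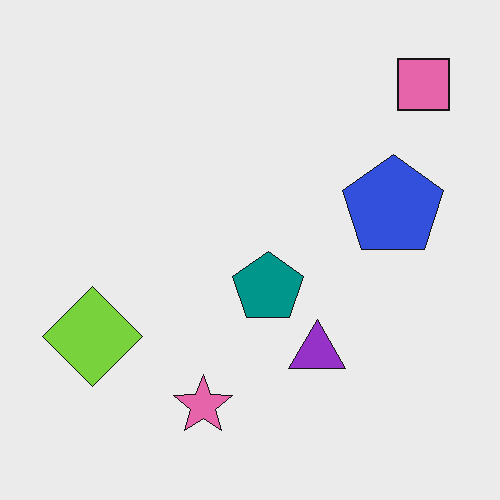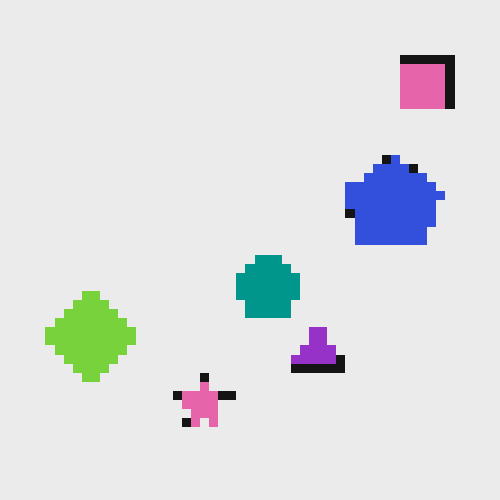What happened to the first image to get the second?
It was coarsely pixelated.

Shapes are reduced to large square blocks; fine edges and outlines are lost — a downscale-then-upscale (mosaic) effect.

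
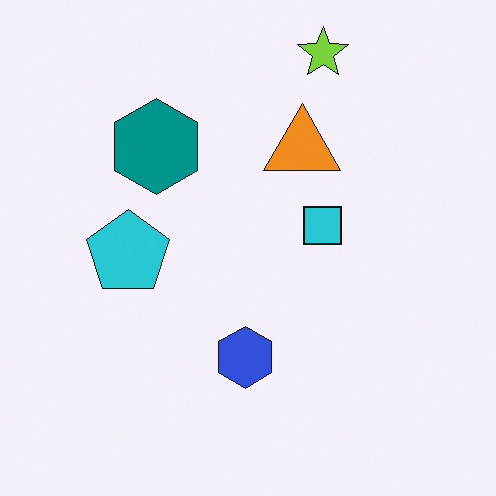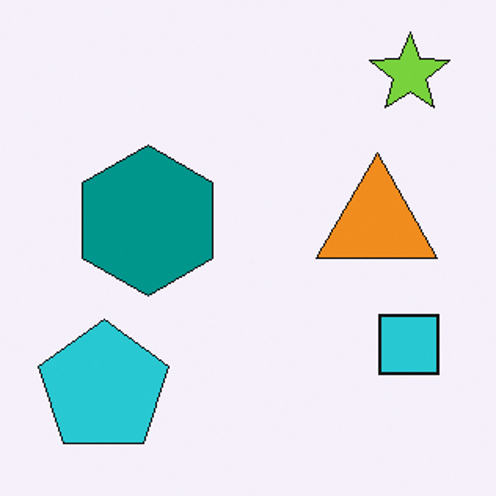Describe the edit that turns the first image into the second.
It was cropped slightly and scaled back up.

The visible shapes are larger and the field of view is narrower; shapes near the original edges may be partly or wholly outside the frame — a crop-and-rescale.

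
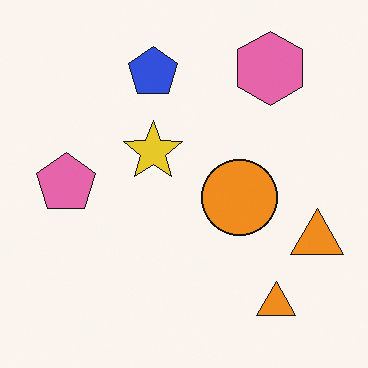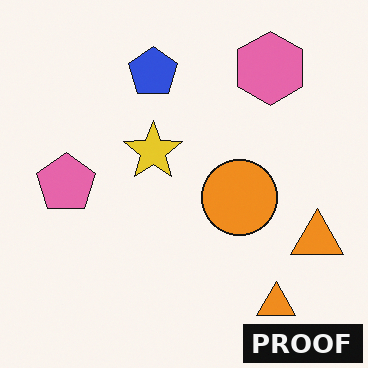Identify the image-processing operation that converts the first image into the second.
The transformation is: watermarked with the text "PROOF" in the lower-right corner.

A dark label reading "PROOF" appears in the lower-right corner.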